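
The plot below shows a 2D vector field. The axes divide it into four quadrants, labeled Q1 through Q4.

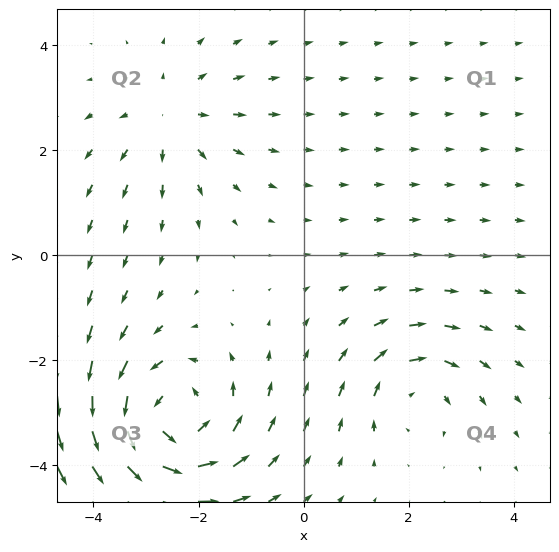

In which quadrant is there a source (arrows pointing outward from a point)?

Q2

The source sits at approximately (-2.6, 2.6), which lies in quadrant Q2. The divergence there is about +3, positive as expected for a source.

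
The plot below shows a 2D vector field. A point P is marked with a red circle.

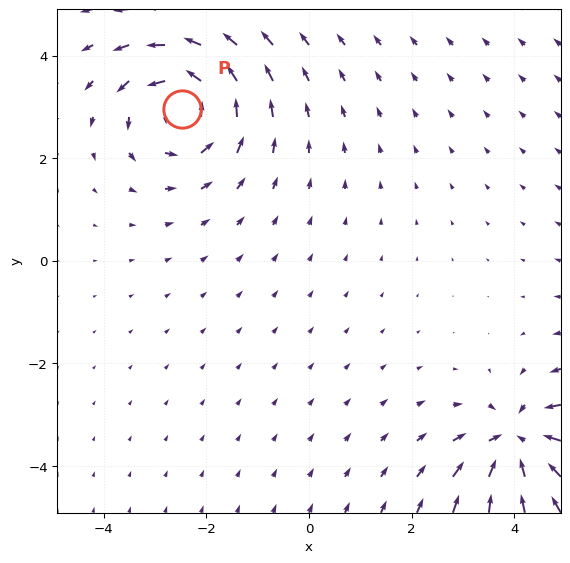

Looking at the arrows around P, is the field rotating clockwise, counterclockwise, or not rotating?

counterclockwise

Near P at (-2.5, 3.0) the arrows circulate counterclockwise. The curl (z-component) there is about +5; positive curl means counterclockwise rotation.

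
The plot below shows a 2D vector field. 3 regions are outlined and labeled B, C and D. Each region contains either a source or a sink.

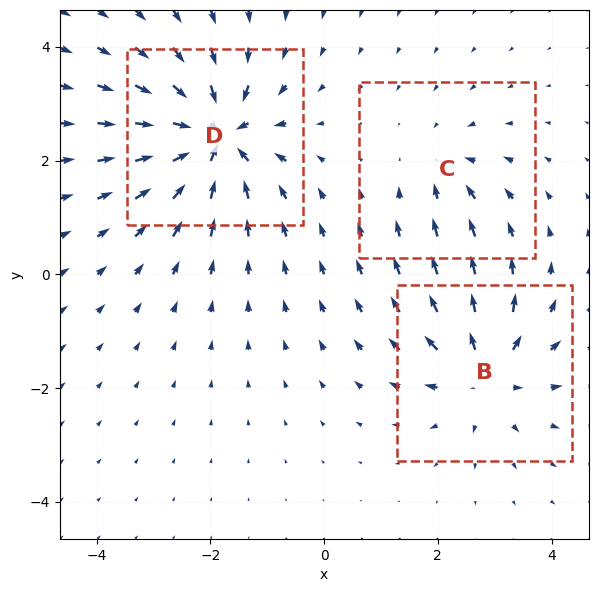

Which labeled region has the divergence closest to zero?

C

Divergence at each region's feature centre — B: about +4, C: about -2, D: about -6. Region C is closest to zero.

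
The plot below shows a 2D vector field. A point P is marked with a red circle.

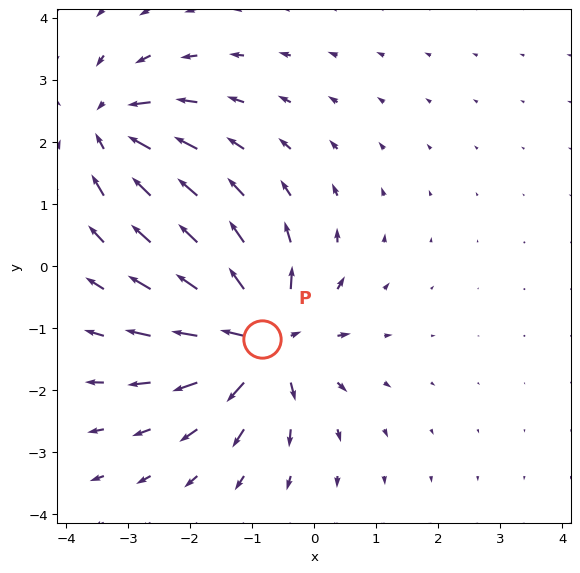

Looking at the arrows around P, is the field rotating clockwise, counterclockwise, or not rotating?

not rotating

Near P at (-0.8, -1.2) the arrows show no circulation. The curl there is ≈0.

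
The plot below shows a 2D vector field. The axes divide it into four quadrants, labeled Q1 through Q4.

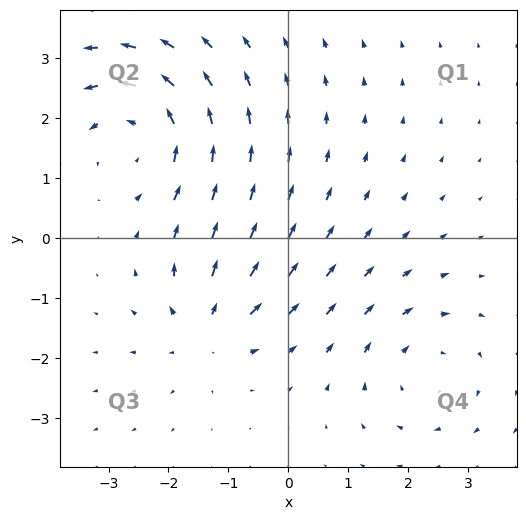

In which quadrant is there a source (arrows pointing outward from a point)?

Q3

The source sits at approximately (-1.4, -1.5), which lies in quadrant Q3. The divergence there is about +4, positive as expected for a source.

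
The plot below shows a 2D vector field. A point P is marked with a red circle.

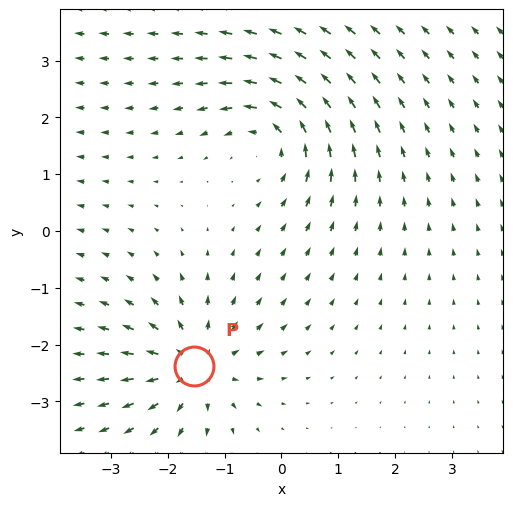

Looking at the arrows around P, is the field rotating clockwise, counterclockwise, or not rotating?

Near P at (-1.5, -2.4) the arrows show no circulation. The curl there is ≈0.

not rotating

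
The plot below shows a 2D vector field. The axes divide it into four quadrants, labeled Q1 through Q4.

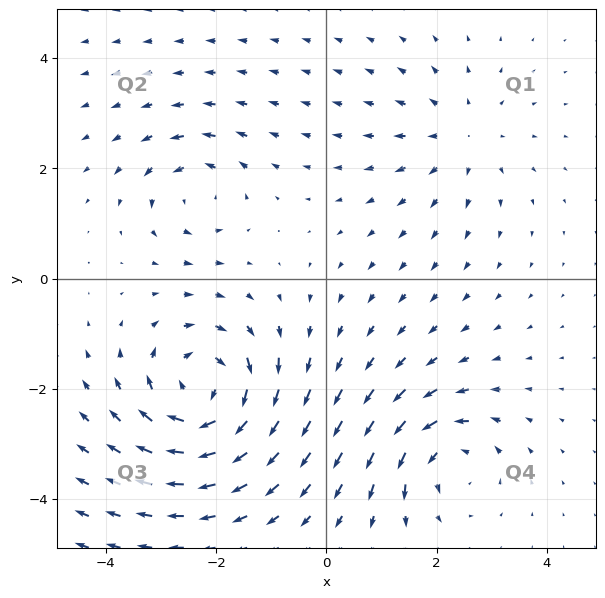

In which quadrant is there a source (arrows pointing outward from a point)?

Q1

The source sits at approximately (2.5, 2.6), which lies in quadrant Q1. The divergence there is about +3, positive as expected for a source.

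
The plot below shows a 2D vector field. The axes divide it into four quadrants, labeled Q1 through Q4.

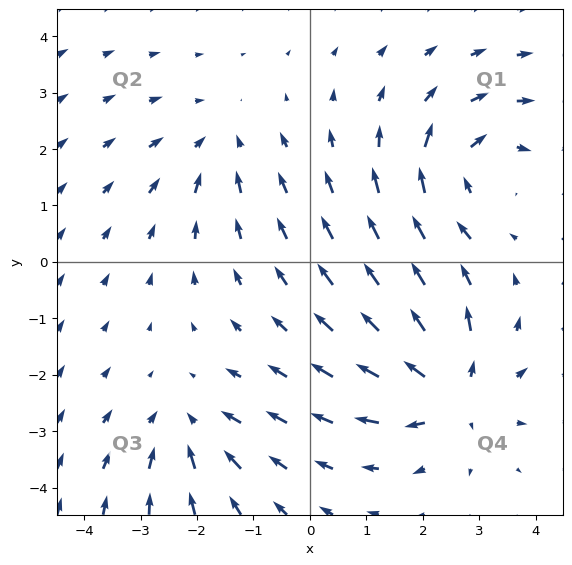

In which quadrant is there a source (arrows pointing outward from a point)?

The source sits at approximately (2.5, -2.3), which lies in quadrant Q4. The divergence there is about +6, positive as expected for a source.

Q4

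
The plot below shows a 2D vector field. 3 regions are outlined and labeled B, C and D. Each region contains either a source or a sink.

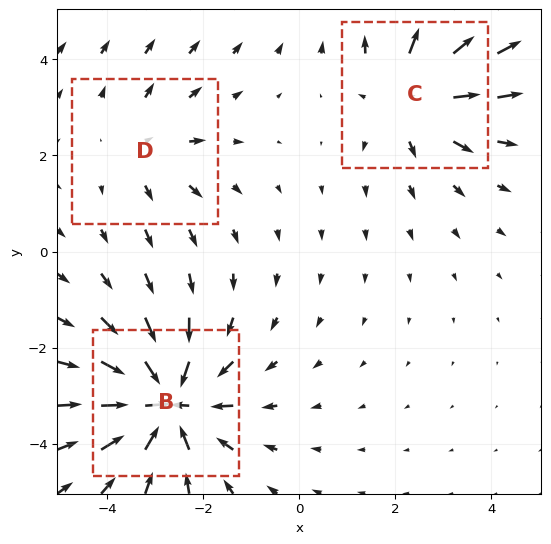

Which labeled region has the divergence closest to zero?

D

Divergence at each region's feature centre — B: about -5, C: about +3, D: about +2. Region D is closest to zero.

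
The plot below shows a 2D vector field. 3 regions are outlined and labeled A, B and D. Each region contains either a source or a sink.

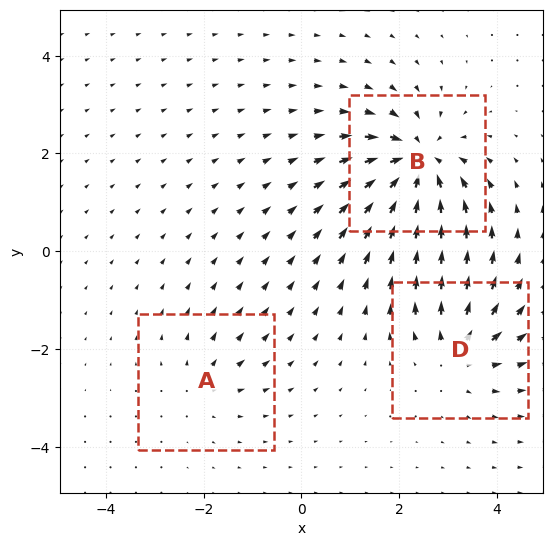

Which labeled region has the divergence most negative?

Divergence at each region's feature centre — A: about +2, B: about -6, D: about +4. Region B is most negative.

B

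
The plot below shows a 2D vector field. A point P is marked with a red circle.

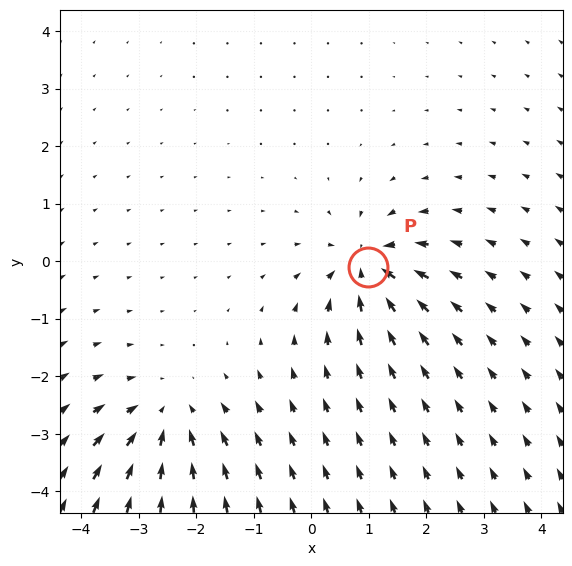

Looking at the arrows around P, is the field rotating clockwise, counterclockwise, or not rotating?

Near P at (1.0, -0.1) the arrows show no circulation. The curl there is ≈0.

not rotating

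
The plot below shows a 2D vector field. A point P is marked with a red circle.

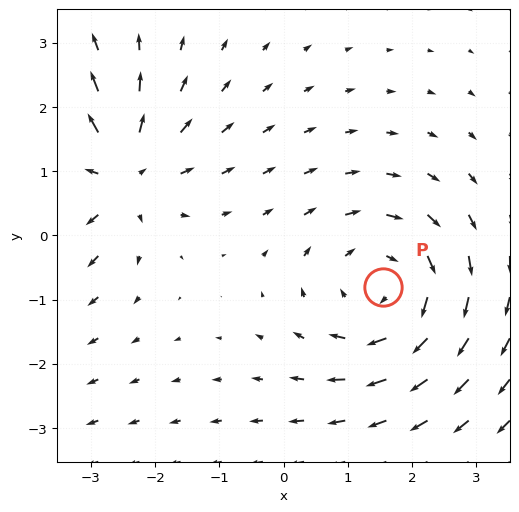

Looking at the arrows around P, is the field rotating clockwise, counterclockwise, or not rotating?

Near P at (1.6, -0.8) the arrows circulate clockwise. The curl (z-component) there is about -3; negative curl means clockwise rotation.

clockwise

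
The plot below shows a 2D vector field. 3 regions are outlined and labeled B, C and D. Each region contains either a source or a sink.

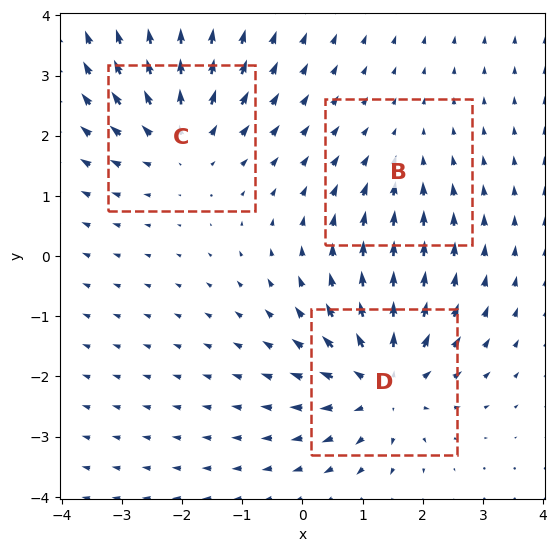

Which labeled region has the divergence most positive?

D

Divergence at each region's feature centre — B: about -2, C: about +4, D: about +5. Region D is most positive.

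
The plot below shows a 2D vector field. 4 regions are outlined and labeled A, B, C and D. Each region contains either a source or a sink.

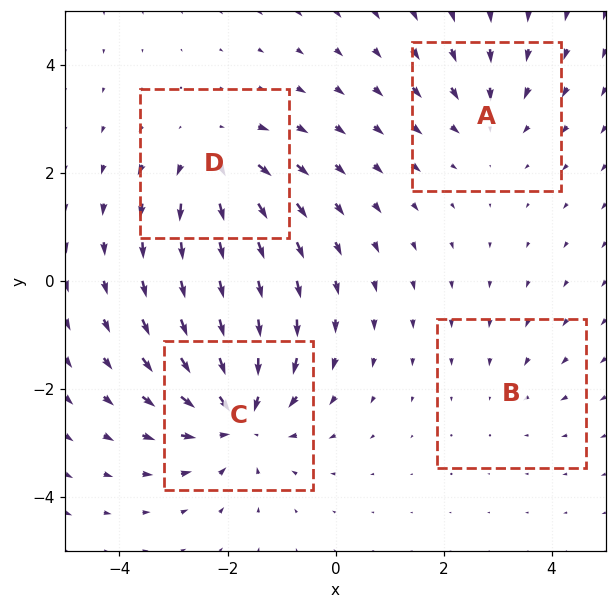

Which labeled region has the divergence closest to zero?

B

Divergence at each region's feature centre — A: about -3, B: about -2, C: about -6, D: about +4. Region B is closest to zero.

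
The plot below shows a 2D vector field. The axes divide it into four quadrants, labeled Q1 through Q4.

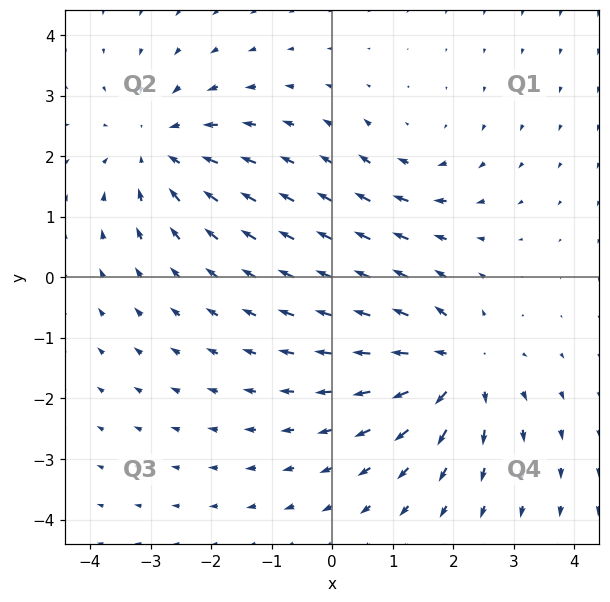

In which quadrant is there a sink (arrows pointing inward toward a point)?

Q2

The sink sits at approximately (-2.9, 2.1), which lies in quadrant Q2. The divergence there is about -4, negative as expected for a sink.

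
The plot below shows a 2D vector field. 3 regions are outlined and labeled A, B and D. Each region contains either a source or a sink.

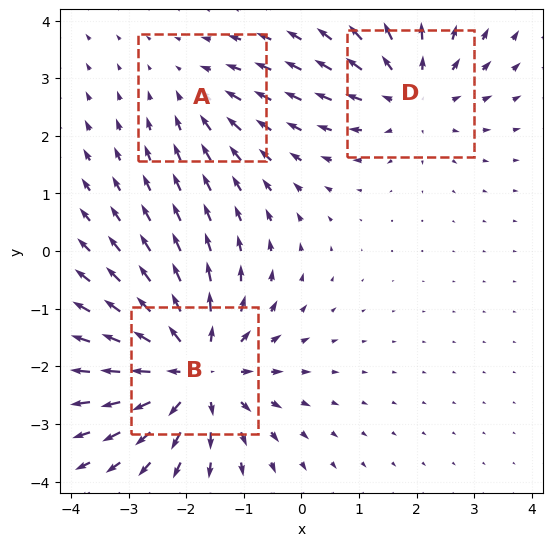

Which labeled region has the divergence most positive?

Divergence at each region's feature centre — A: about -2, B: about +5, D: about +3. Region B is most positive.

B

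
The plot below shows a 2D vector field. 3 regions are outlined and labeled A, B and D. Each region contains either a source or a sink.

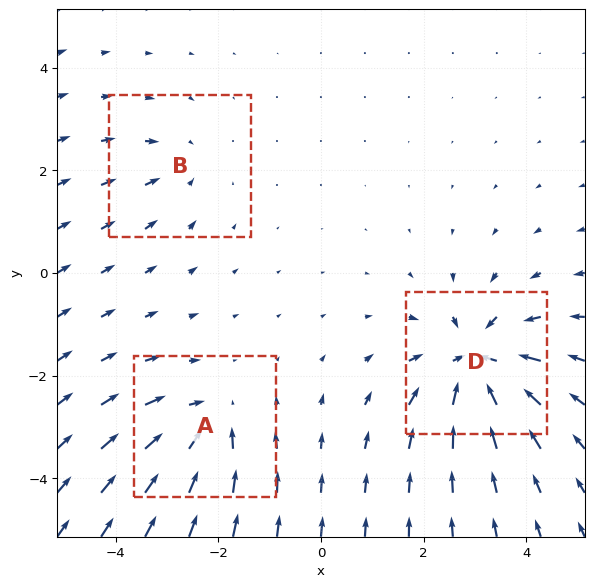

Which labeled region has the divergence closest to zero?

B

Divergence at each region's feature centre — A: about -4, B: about -2, D: about -6. Region B is closest to zero.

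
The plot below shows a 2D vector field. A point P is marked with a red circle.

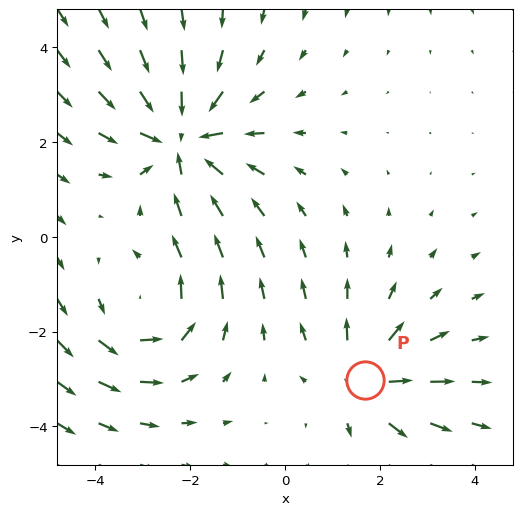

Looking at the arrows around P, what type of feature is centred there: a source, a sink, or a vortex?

At P (1.7, -3.0) the arrows spread outward. Divergence about +4, curl ≈0 — positive divergence with near-zero curl is a source.

source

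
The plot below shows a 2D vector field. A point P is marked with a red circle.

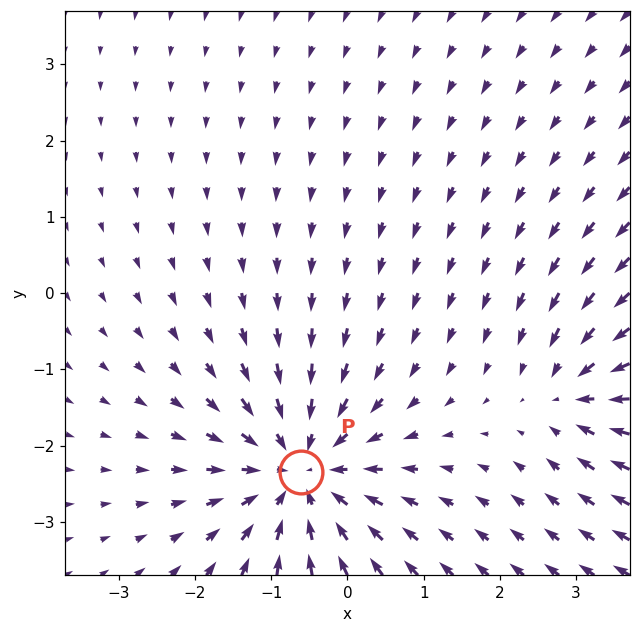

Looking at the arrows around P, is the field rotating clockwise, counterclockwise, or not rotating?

not rotating

Near P at (-0.6, -2.4) the arrows show no circulation. The curl there is ≈0.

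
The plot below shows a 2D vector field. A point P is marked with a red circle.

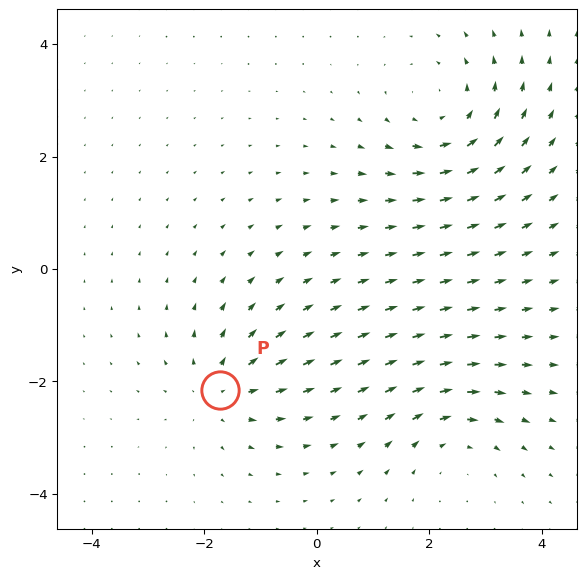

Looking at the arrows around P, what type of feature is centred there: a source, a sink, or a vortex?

source

At P (-1.7, -2.1) the arrows spread outward. Divergence about +4, curl ≈0 — positive divergence with near-zero curl is a source.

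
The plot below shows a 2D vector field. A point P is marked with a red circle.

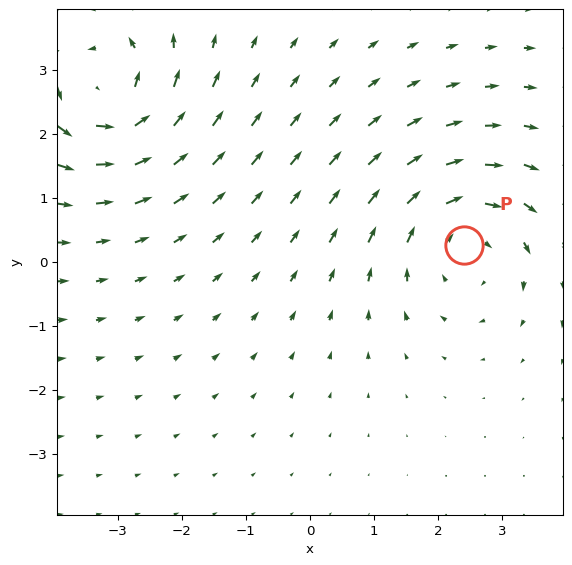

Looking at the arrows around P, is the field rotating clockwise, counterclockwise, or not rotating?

Near P at (2.4, 0.3) the arrows circulate clockwise. The curl (z-component) there is about -4; negative curl means clockwise rotation.

clockwise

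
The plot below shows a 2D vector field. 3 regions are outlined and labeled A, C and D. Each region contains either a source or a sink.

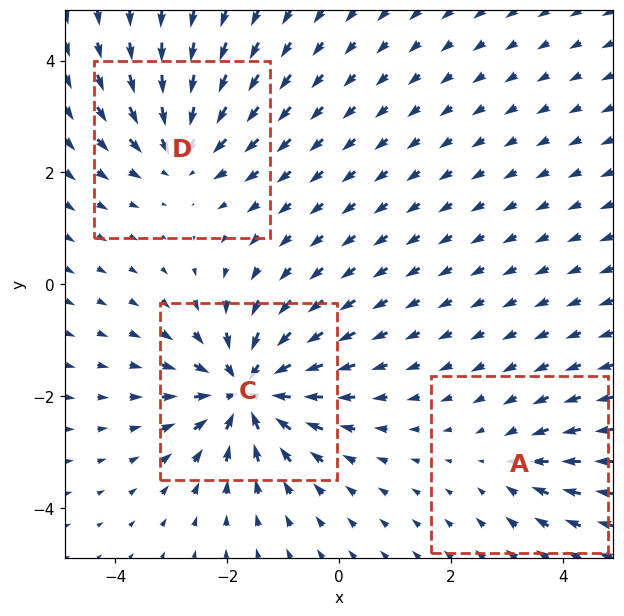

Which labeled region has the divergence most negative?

C

Divergence at each region's feature centre — A: about -2, C: about -6, D: about -4. Region C is most negative.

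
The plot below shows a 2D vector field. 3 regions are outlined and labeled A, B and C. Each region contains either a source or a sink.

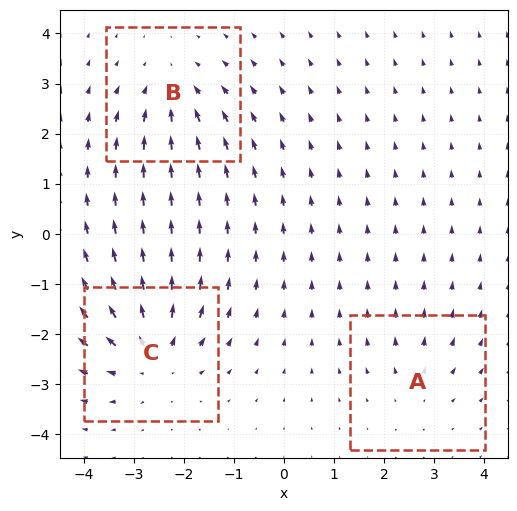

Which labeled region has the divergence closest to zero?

Divergence at each region's feature centre — A: about +2, B: about -3, C: about +5. Region A is closest to zero.

A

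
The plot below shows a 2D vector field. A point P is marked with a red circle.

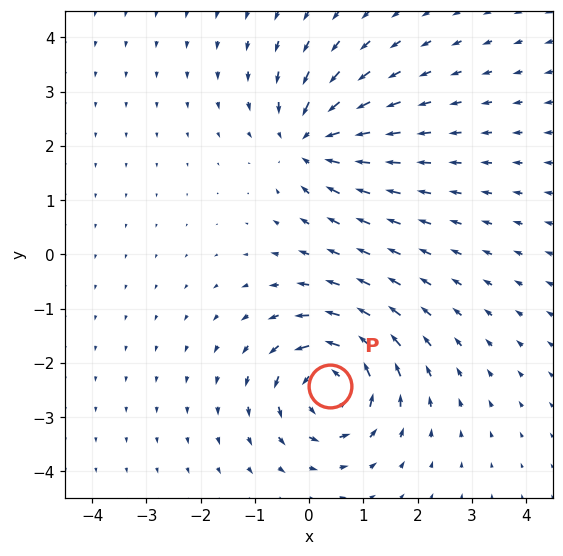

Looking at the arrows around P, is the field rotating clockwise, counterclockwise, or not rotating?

Near P at (0.4, -2.4) the arrows circulate counterclockwise. The curl (z-component) there is about +6; positive curl means counterclockwise rotation.

counterclockwise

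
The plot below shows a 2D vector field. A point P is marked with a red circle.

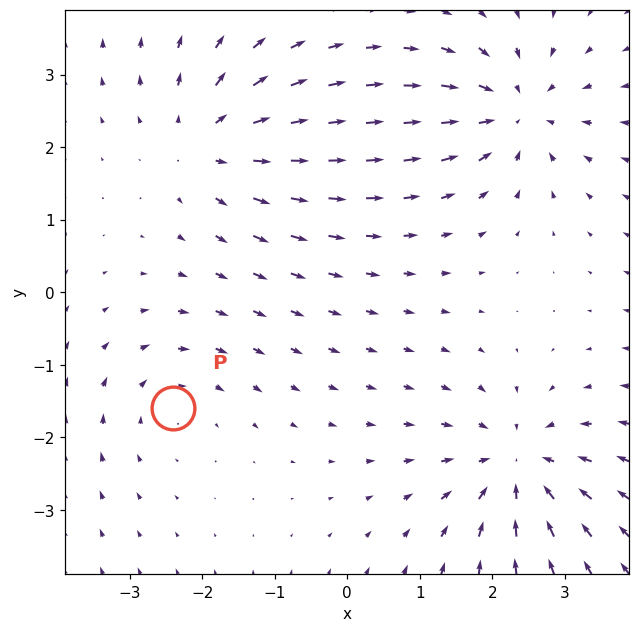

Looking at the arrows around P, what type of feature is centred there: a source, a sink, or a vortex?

vortex

At P (-2.4, -1.6) the arrows circulate clockwise. Divergence ≈0, curl about -3 — near-zero divergence with nonzero curl is a vortex.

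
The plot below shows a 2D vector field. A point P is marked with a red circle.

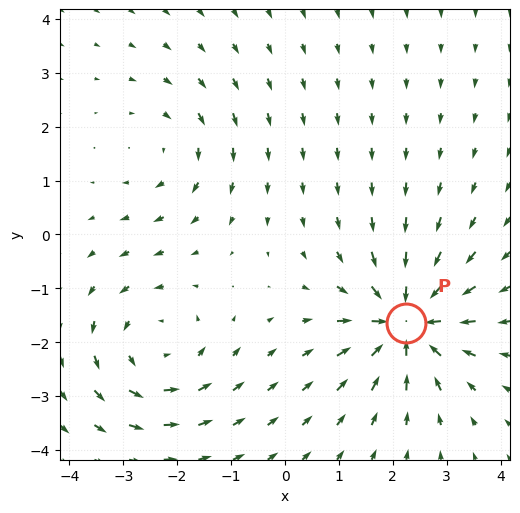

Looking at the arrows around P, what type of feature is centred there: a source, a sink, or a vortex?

sink

At P (2.2, -1.6) the arrows converge inward. Divergence about -7, curl ≈0 — negative divergence with near-zero curl is a sink.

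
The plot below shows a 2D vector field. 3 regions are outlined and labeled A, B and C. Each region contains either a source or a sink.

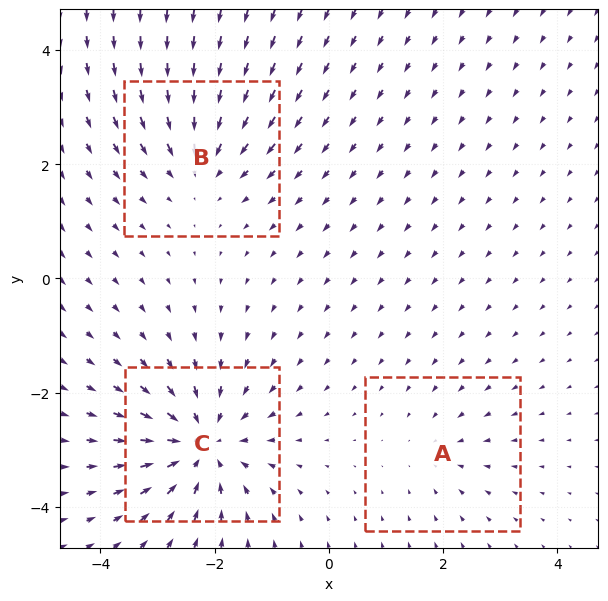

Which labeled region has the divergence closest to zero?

Divergence at each region's feature centre — A: about -2, B: about -4, C: about -6. Region A is closest to zero.

A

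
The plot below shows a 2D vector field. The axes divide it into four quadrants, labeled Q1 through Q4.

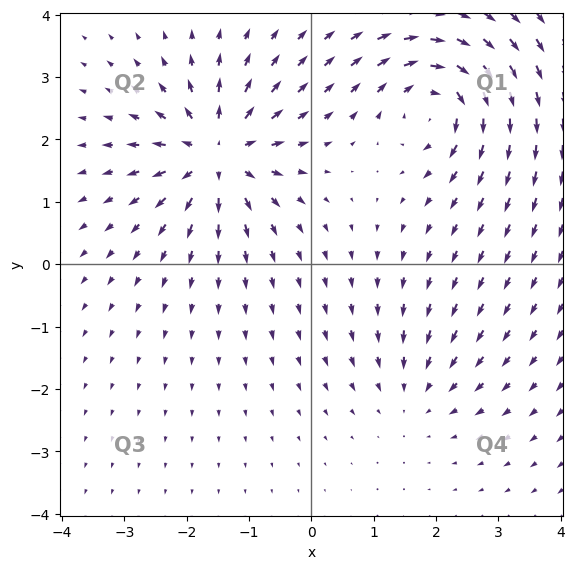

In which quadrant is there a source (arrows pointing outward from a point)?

Q2

The source sits at approximately (-1.5, 1.8), which lies in quadrant Q2. The divergence there is about +6, positive as expected for a source.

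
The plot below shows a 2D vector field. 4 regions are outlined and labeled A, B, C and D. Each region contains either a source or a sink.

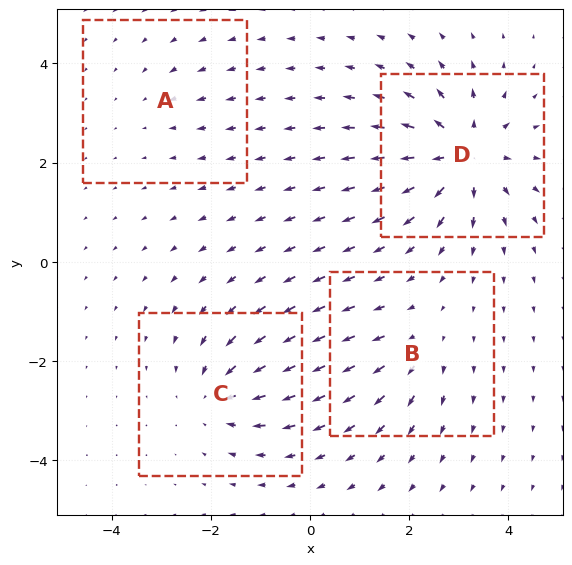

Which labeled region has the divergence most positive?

D

Divergence at each region's feature centre — A: about -2, B: about +3, C: about -5, D: about +8. Region D is most positive.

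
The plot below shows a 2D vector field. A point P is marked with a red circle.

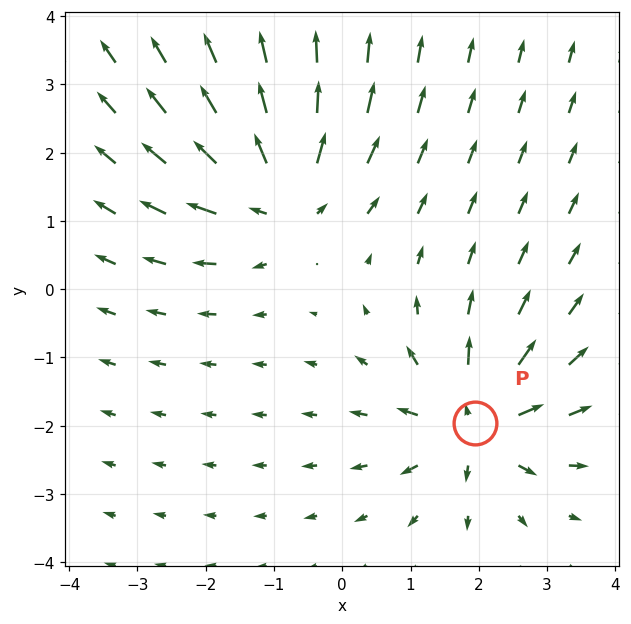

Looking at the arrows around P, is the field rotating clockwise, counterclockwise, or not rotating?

Near P at (1.9, -2.0) the arrows show no circulation. The curl there is ≈0.

not rotating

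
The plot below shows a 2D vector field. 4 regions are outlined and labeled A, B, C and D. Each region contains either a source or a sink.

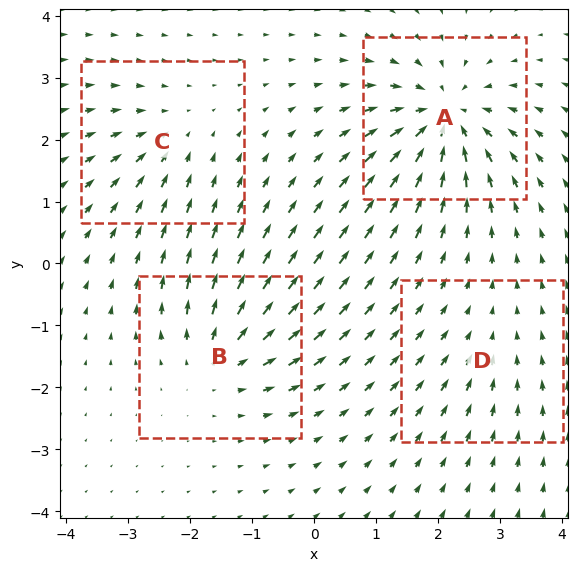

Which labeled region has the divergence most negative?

A

Divergence at each region's feature centre — A: about -9, B: about +6, C: about -4, D: about -2. Region A is most negative.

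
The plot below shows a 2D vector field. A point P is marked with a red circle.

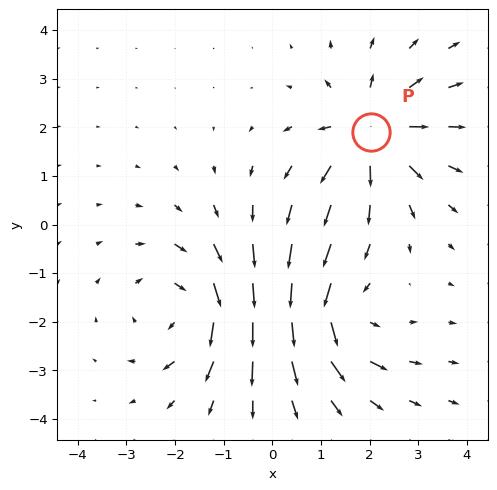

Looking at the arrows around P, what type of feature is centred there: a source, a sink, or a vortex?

At P (2.0, 1.9) the arrows spread outward. Divergence about +4, curl ≈0 — positive divergence with near-zero curl is a source.

source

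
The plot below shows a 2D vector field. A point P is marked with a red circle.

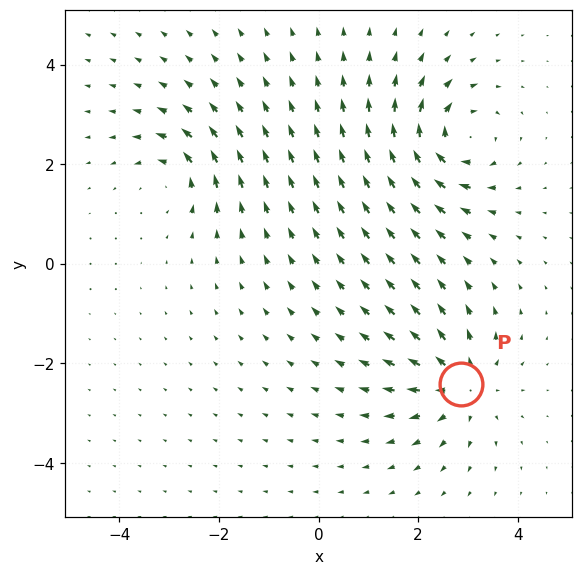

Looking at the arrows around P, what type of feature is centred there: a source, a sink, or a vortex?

source

At P (2.9, -2.4) the arrows spread outward. Divergence about +4, curl ≈0 — positive divergence with near-zero curl is a source.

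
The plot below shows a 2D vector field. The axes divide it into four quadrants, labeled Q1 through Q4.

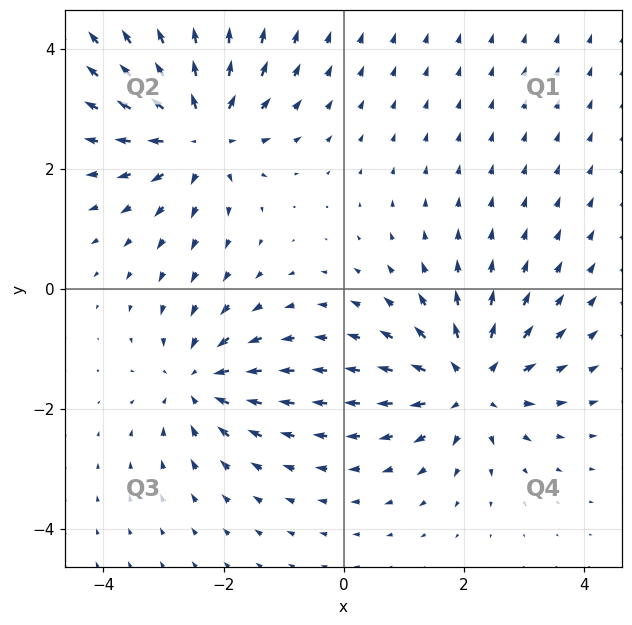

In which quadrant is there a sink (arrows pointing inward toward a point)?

Q3

The sink sits at approximately (-2.4, -1.5), which lies in quadrant Q3. The divergence there is about -4, negative as expected for a sink.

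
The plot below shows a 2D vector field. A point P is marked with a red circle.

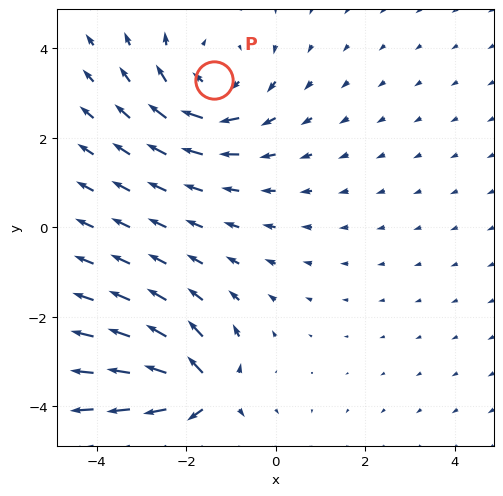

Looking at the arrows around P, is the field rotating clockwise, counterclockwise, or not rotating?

clockwise

Near P at (-1.4, 3.3) the arrows circulate clockwise. The curl (z-component) there is about -3; negative curl means clockwise rotation.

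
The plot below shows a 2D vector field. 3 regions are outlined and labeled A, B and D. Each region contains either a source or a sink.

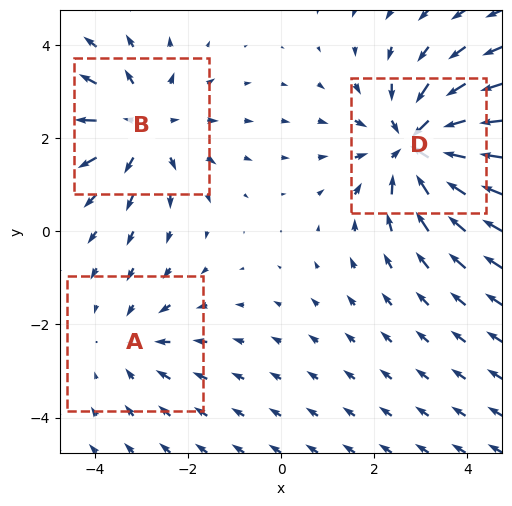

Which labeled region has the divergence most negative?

D

Divergence at each region's feature centre — A: about -2, B: about +3, D: about -4. Region D is most negative.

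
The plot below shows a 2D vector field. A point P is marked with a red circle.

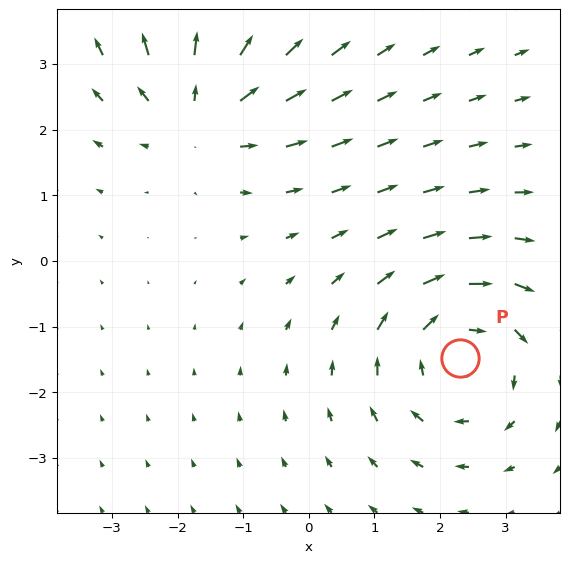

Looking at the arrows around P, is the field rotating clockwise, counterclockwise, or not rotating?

Near P at (2.3, -1.5) the arrows circulate clockwise. The curl (z-component) there is about -3; negative curl means clockwise rotation.

clockwise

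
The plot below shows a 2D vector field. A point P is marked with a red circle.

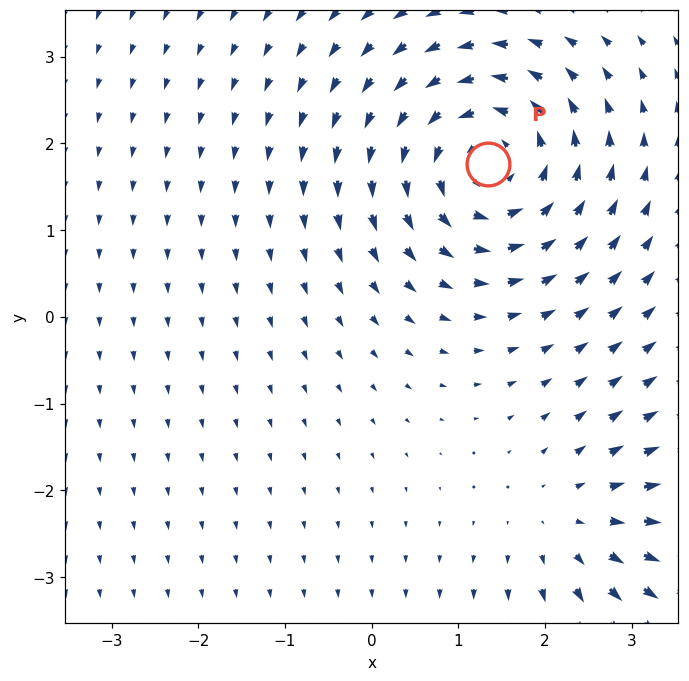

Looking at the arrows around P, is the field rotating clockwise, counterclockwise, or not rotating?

counterclockwise

Near P at (1.3, 1.8) the arrows circulate counterclockwise. The curl (z-component) there is about +5; positive curl means counterclockwise rotation.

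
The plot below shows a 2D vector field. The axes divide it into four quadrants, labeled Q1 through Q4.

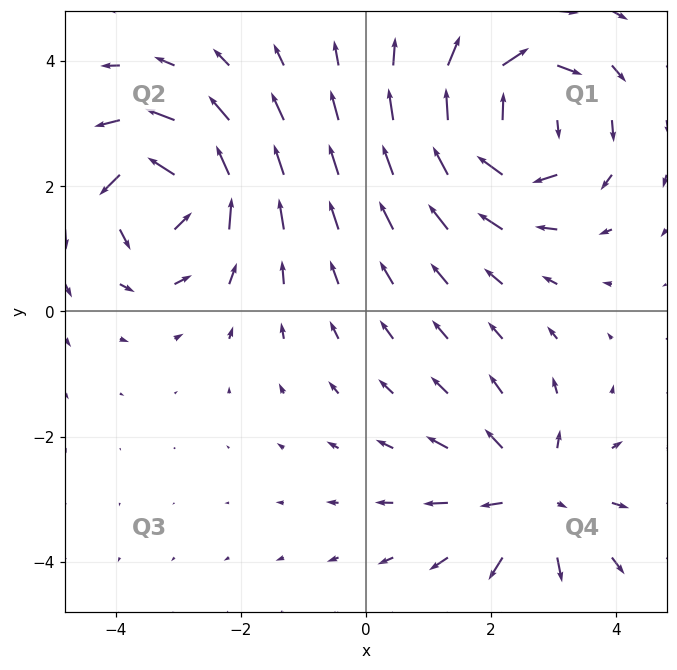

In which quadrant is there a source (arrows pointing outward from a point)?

Q4

The source sits at approximately (2.7, -3.0), which lies in quadrant Q4. The divergence there is about +4, positive as expected for a source.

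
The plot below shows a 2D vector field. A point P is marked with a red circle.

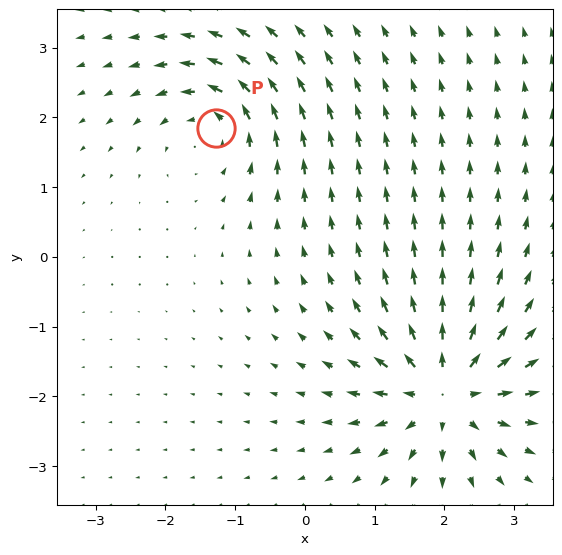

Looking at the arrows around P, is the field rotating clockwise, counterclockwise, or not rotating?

counterclockwise

Near P at (-1.3, 1.9) the arrows circulate counterclockwise. The curl (z-component) there is about +4; positive curl means counterclockwise rotation.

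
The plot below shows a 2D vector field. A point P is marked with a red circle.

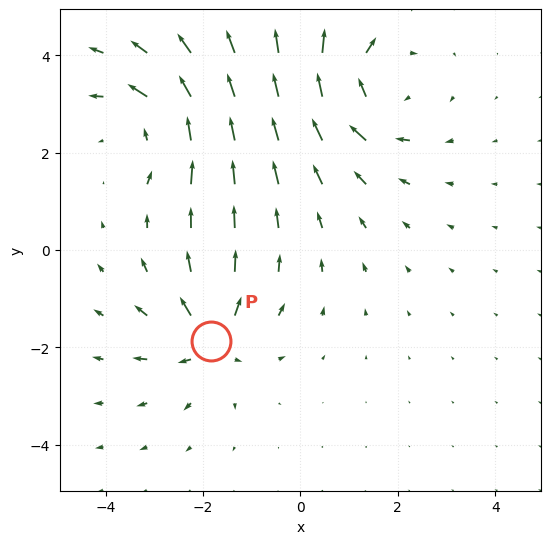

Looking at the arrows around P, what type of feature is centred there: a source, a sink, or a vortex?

At P (-1.8, -1.9) the arrows spread outward. Divergence about +5, curl ≈0 — positive divergence with near-zero curl is a source.

source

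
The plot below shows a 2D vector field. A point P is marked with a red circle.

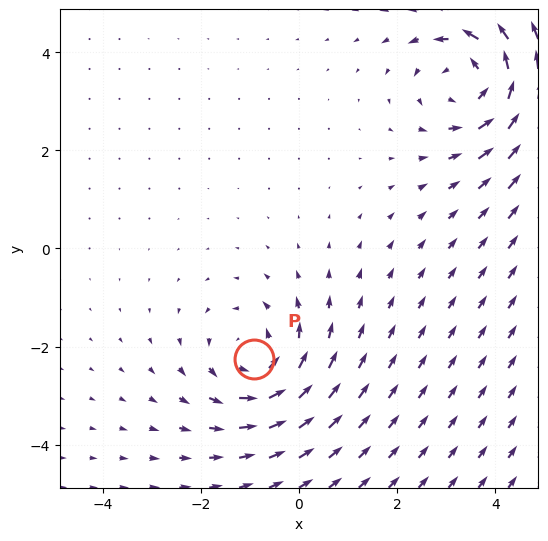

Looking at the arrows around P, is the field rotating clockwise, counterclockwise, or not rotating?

Near P at (-0.9, -2.3) the arrows circulate counterclockwise. The curl (z-component) there is about +3; positive curl means counterclockwise rotation.

counterclockwise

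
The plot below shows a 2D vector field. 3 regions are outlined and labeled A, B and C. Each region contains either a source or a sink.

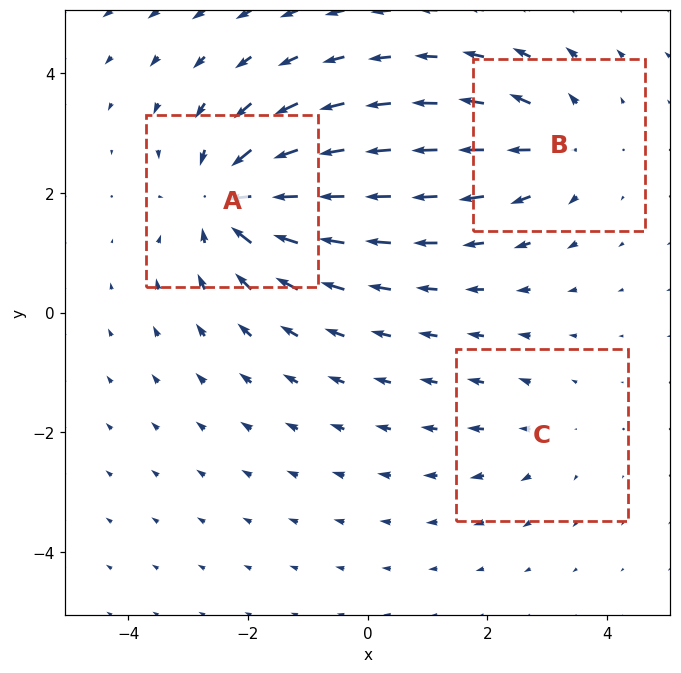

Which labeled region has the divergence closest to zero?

Divergence at each region's feature centre — A: about -5, B: about +3, C: about +2. Region C is closest to zero.

C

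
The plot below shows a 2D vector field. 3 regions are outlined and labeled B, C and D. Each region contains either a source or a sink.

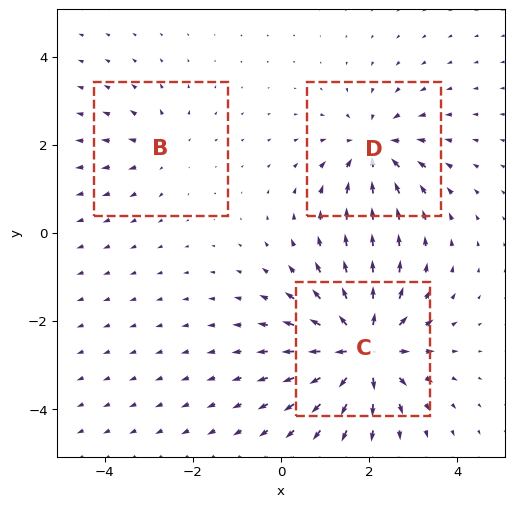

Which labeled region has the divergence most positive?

Divergence at each region's feature centre — B: about +2, C: about +6, D: about -4. Region C is most positive.

C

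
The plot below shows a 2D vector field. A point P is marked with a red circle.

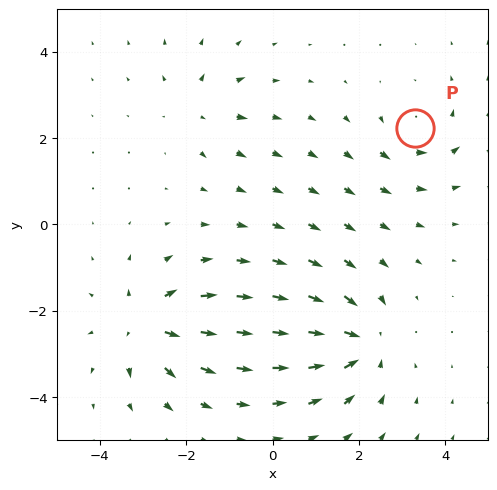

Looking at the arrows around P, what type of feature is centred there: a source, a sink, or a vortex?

At P (3.3, 2.2) the arrows circulate counterclockwise. Divergence ≈0, curl about +3 — near-zero divergence with nonzero curl is a vortex.

vortex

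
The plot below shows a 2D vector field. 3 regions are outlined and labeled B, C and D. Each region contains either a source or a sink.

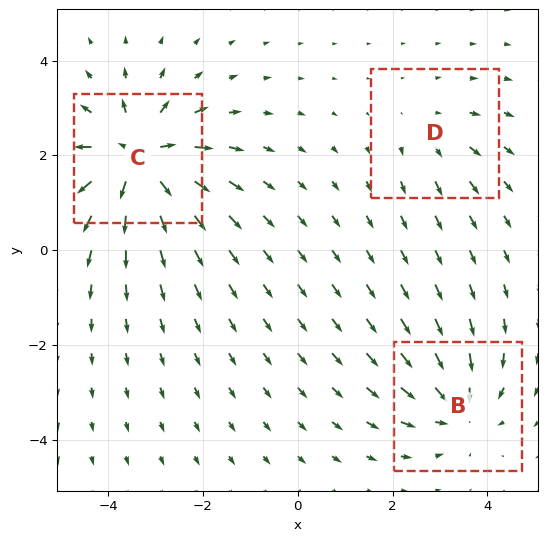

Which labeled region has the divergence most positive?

C

Divergence at each region's feature centre — B: about -4, C: about +6, D: about +2. Region C is most positive.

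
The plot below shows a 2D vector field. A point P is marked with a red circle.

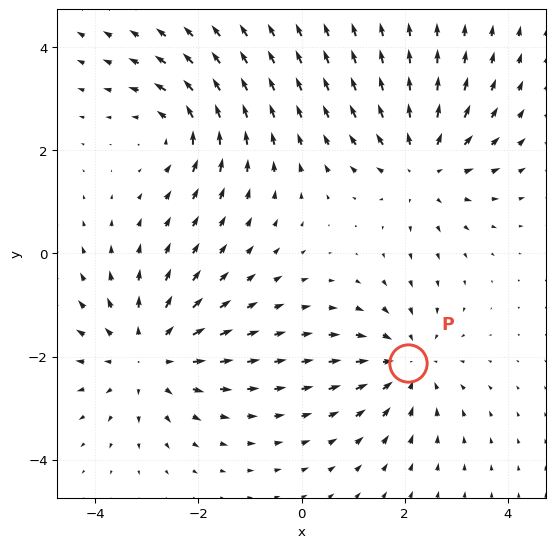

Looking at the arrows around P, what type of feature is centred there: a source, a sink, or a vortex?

At P (2.1, -2.1) the arrows converge inward. Divergence about -4, curl ≈0 — negative divergence with near-zero curl is a sink.

sink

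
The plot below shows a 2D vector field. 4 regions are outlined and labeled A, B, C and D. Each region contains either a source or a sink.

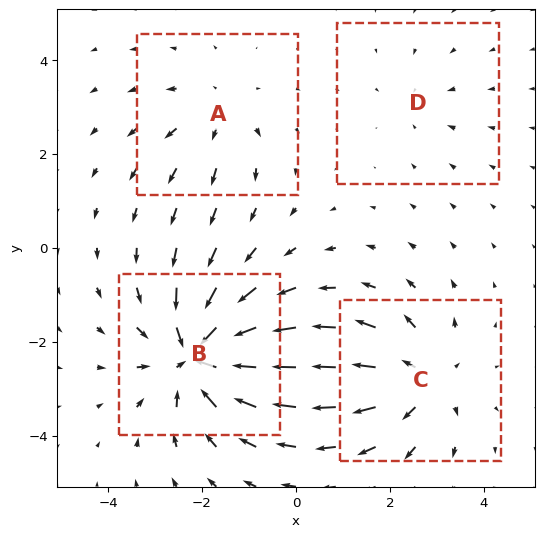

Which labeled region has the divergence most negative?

Divergence at each region's feature centre — A: about +3, B: about -7, C: about +5, D: about -2. Region B is most negative.

B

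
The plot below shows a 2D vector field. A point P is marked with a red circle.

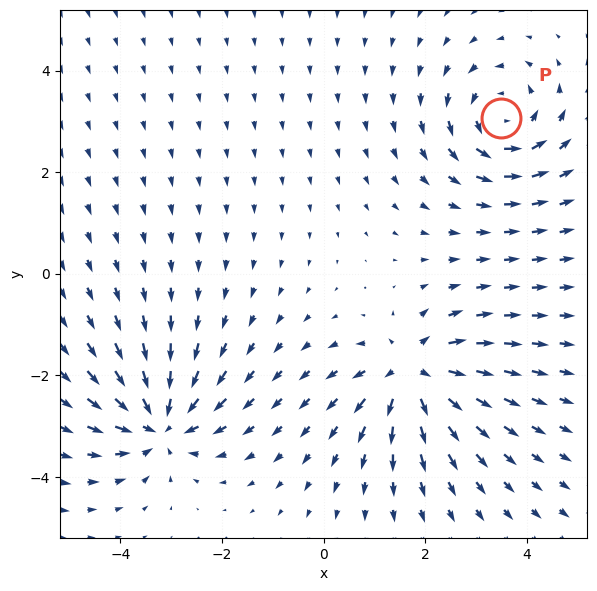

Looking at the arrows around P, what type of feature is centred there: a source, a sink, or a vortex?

At P (3.5, 3.1) the arrows circulate counterclockwise. Divergence ≈0, curl about +5 — near-zero divergence with nonzero curl is a vortex.

vortex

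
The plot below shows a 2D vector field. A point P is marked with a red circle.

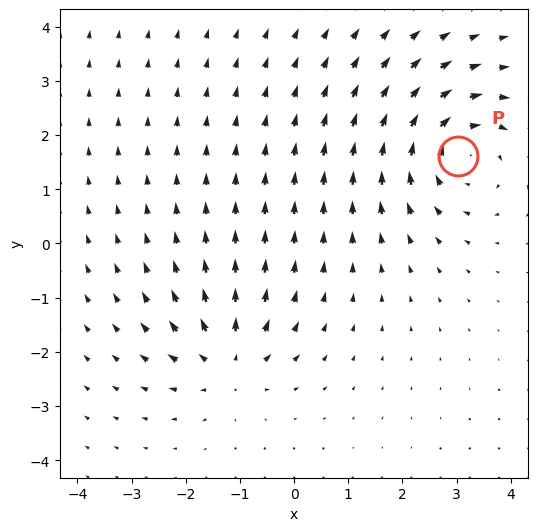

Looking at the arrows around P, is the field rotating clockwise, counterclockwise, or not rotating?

clockwise

Near P at (3.0, 1.6) the arrows circulate clockwise. The curl (z-component) there is about -3; negative curl means clockwise rotation.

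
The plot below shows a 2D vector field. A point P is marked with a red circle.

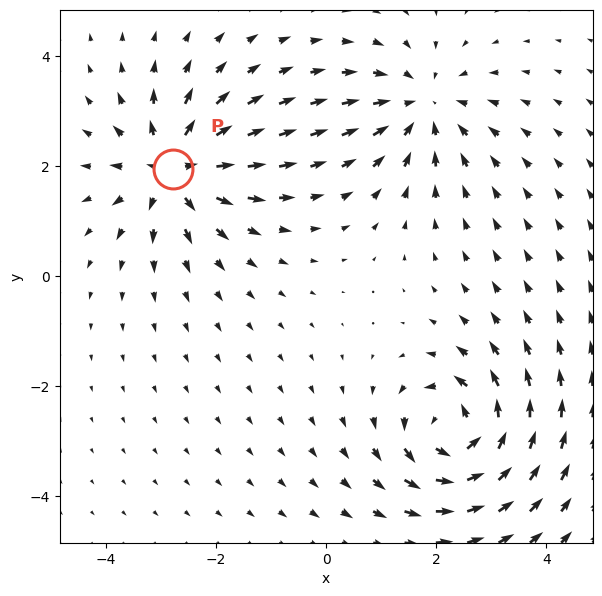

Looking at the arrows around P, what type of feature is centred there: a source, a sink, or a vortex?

source

At P (-2.8, 1.9) the arrows spread outward. Divergence about +5, curl ≈0 — positive divergence with near-zero curl is a source.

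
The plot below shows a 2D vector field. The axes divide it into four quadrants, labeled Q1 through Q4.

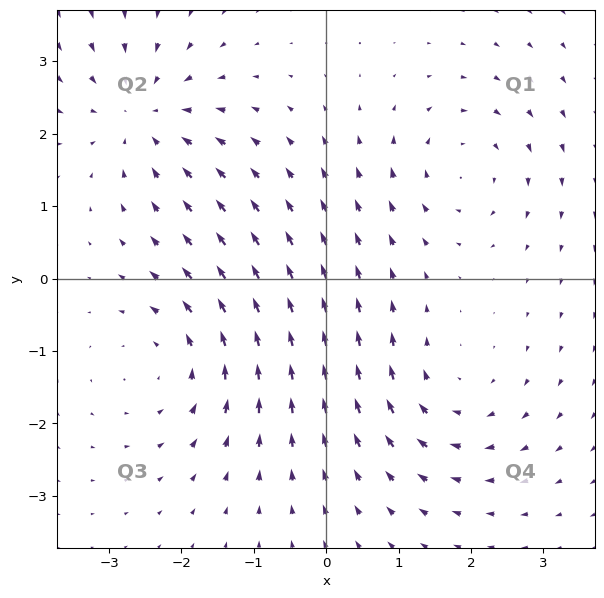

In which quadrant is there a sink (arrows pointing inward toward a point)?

Q2

The sink sits at approximately (-2.5, 2.3), which lies in quadrant Q2. The divergence there is about -5, negative as expected for a sink.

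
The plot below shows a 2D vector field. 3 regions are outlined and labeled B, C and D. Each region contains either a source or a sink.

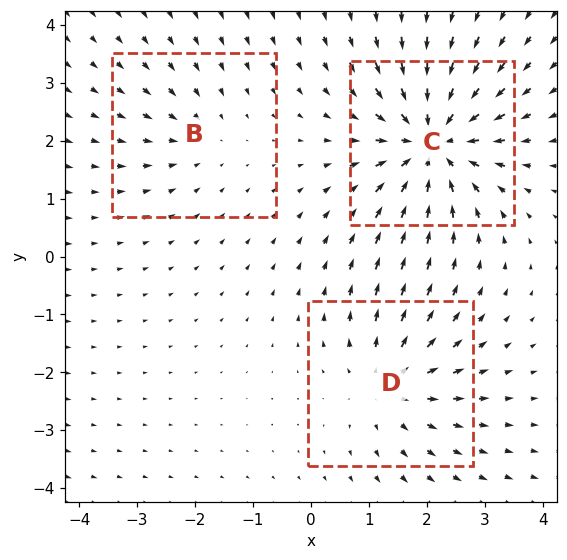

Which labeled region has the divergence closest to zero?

Divergence at each region's feature centre — B: about -2, C: about -5, D: about +3. Region B is closest to zero.

B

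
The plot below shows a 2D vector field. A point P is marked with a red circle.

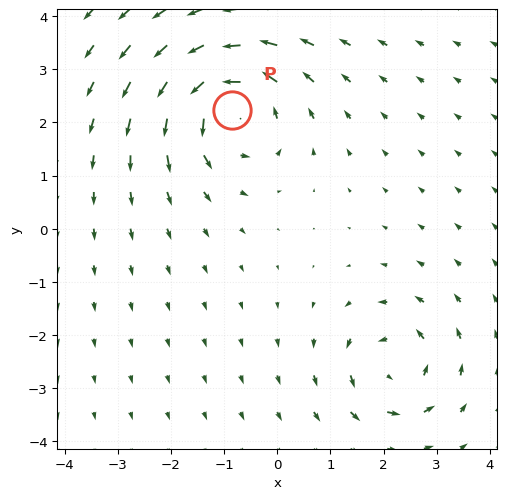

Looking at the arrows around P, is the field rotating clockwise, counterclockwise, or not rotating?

Near P at (-0.8, 2.2) the arrows circulate counterclockwise. The curl (z-component) there is about +5; positive curl means counterclockwise rotation.

counterclockwise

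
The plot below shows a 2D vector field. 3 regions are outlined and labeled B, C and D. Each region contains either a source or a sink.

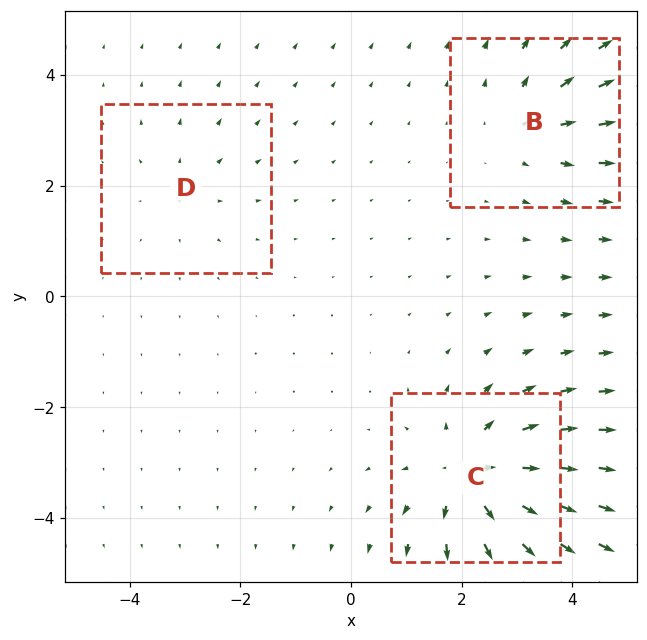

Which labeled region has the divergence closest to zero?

Divergence at each region's feature centre — B: about +3, C: about +5, D: about +2. Region D is closest to zero.

D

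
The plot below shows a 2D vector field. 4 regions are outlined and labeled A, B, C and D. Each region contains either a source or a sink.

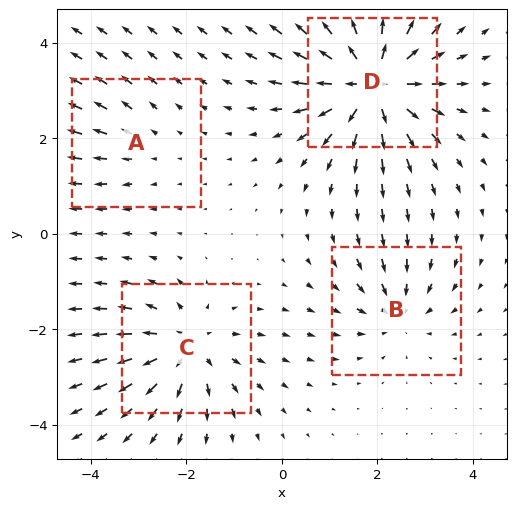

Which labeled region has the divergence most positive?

Divergence at each region's feature centre — A: about +2, B: about -4, C: about +5, D: about +8. Region D is most positive.

D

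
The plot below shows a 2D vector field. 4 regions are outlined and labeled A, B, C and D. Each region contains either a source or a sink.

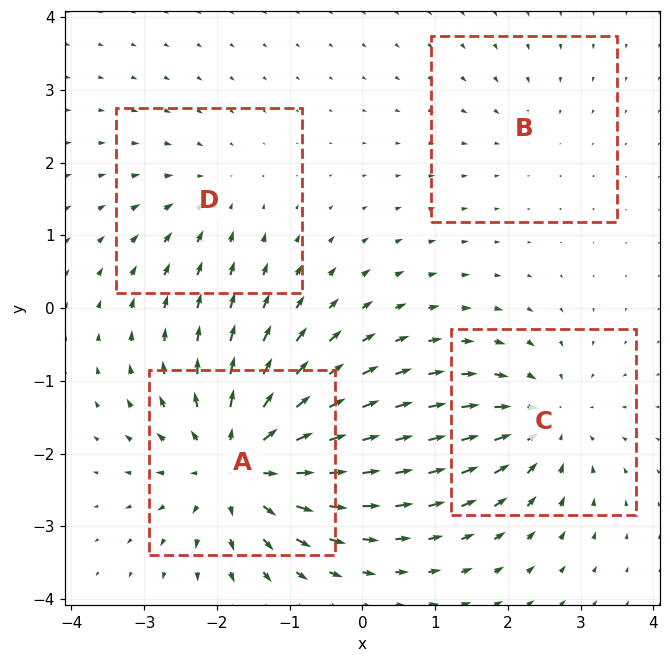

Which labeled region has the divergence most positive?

A

Divergence at each region's feature centre — A: about +8, B: about -2, C: about -5, D: about -3. Region A is most positive.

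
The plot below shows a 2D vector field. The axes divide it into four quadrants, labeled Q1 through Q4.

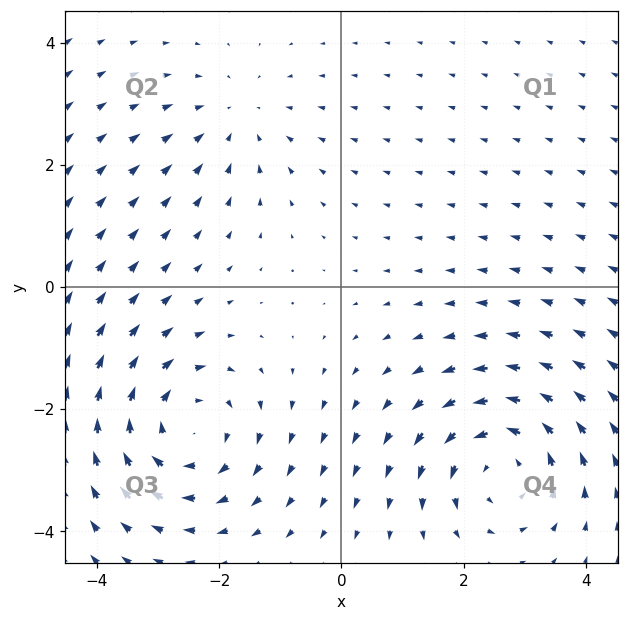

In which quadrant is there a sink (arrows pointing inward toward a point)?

Q2

The sink sits at approximately (-1.7, 2.8), which lies in quadrant Q2. The divergence there is about -2, negative as expected for a sink.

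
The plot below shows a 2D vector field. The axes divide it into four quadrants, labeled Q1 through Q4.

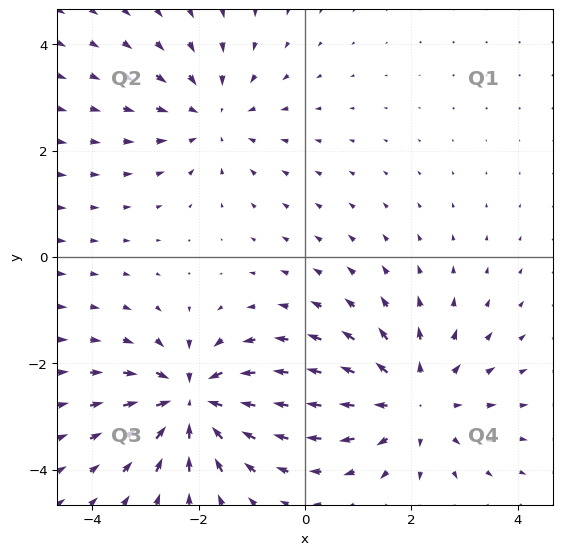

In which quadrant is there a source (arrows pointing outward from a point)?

Q4

The source sits at approximately (2.0, -2.7), which lies in quadrant Q4. The divergence there is about +4, positive as expected for a source.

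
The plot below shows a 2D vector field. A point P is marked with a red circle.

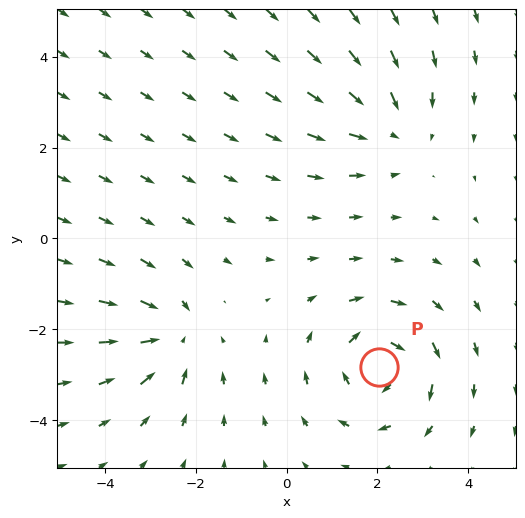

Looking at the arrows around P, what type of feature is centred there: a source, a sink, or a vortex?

At P (2.0, -2.8) the arrows circulate clockwise. Divergence ≈0, curl about -5 — near-zero divergence with nonzero curl is a vortex.

vortex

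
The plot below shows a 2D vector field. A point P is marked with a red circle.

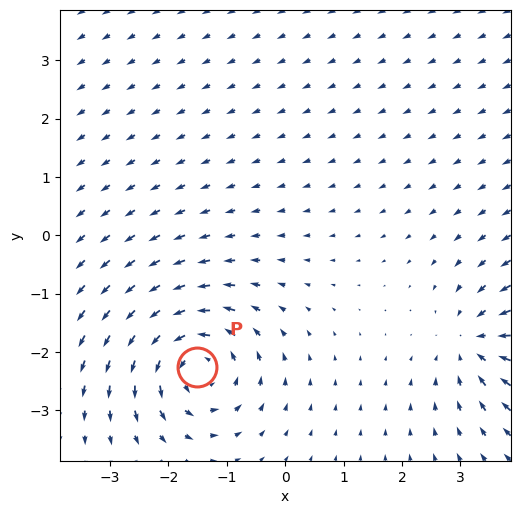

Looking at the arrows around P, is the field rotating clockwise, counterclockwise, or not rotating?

Near P at (-1.5, -2.3) the arrows circulate counterclockwise. The curl (z-component) there is about +6; positive curl means counterclockwise rotation.

counterclockwise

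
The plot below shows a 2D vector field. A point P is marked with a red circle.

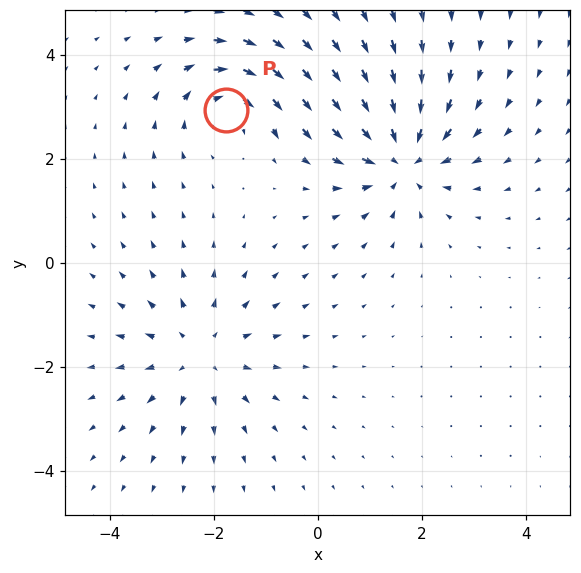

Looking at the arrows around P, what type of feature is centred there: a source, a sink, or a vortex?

At P (-1.8, 2.9) the arrows circulate clockwise. Divergence ≈0, curl about -4 — near-zero divergence with nonzero curl is a vortex.

vortex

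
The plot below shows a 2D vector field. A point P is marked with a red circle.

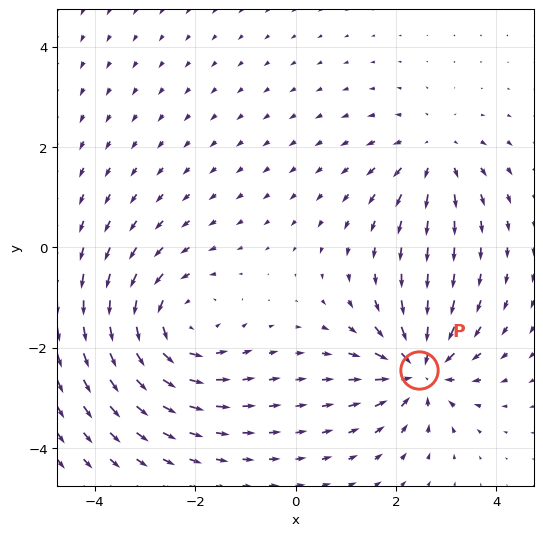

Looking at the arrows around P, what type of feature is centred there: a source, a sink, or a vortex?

At P (2.5, -2.4) the arrows converge inward. Divergence about -5, curl ≈0 — negative divergence with near-zero curl is a sink.

sink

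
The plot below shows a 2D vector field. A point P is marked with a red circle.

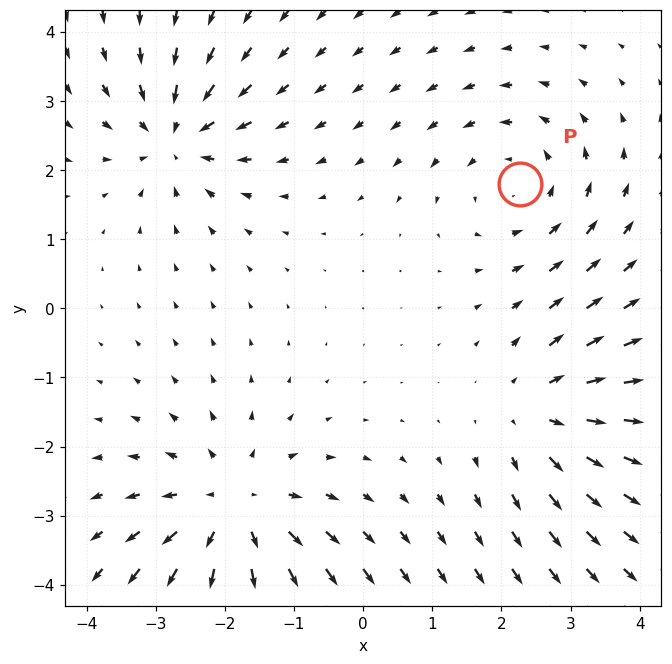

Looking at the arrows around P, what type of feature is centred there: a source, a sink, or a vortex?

At P (2.3, 1.8) the arrows circulate counterclockwise. Divergence ≈0, curl about +3 — near-zero divergence with nonzero curl is a vortex.

vortex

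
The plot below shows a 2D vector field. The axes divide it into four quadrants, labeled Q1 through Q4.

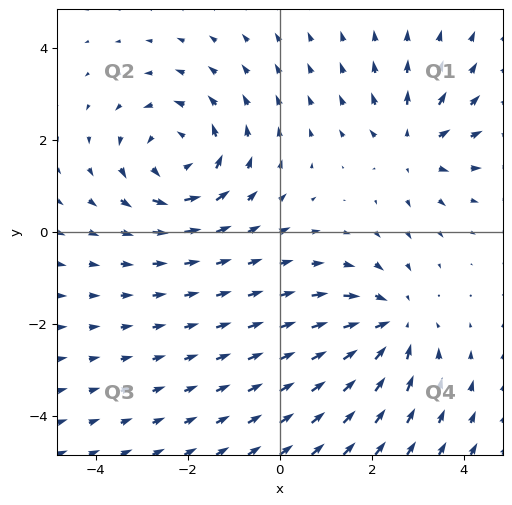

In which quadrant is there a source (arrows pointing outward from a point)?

Q1

The source sits at approximately (2.9, 1.9), which lies in quadrant Q1. The divergence there is about +3, positive as expected for a source.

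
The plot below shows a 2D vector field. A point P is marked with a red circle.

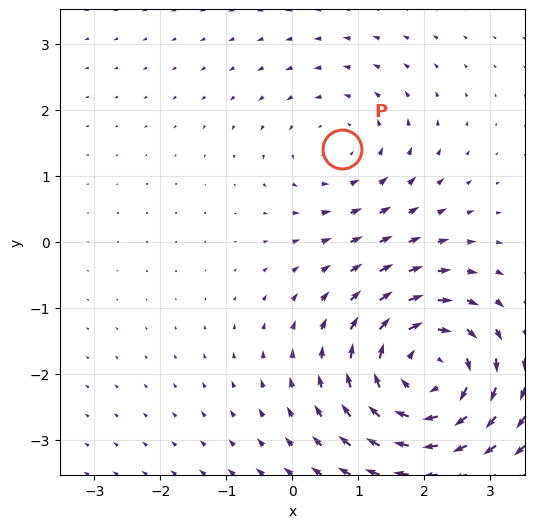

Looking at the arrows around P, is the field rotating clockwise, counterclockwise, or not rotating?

counterclockwise

Near P at (0.7, 1.4) the arrows circulate counterclockwise. The curl (z-component) there is about +2; positive curl means counterclockwise rotation.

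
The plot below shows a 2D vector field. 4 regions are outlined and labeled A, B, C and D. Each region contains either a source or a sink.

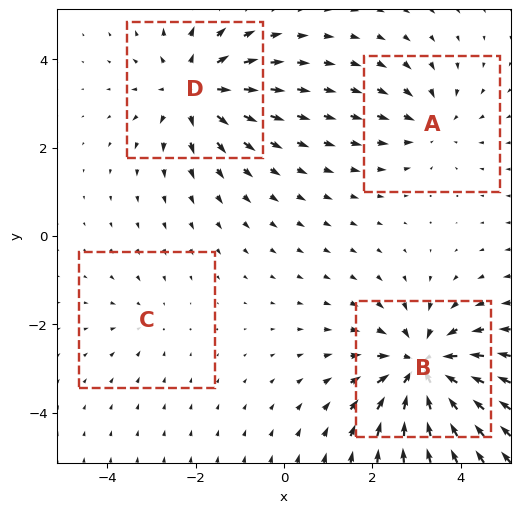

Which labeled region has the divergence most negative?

Divergence at each region's feature centre — A: about -3, B: about -7, C: about -2, D: about +5. Region B is most negative.

B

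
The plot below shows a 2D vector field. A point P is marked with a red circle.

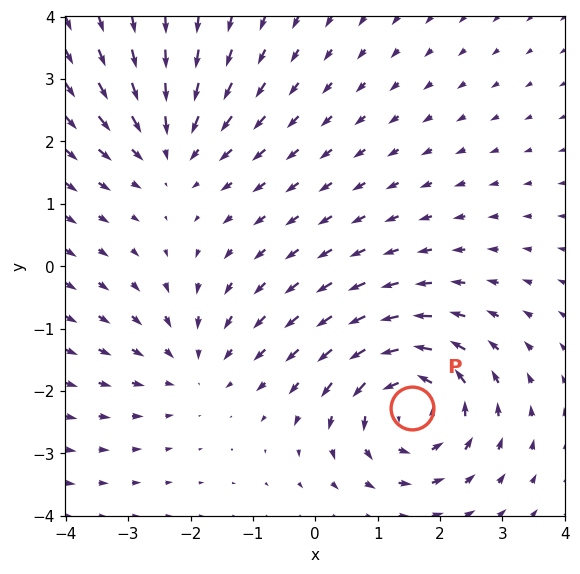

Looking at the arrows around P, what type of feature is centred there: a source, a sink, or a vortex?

vortex

At P (1.5, -2.3) the arrows circulate counterclockwise. Divergence ≈0, curl about +5 — near-zero divergence with nonzero curl is a vortex.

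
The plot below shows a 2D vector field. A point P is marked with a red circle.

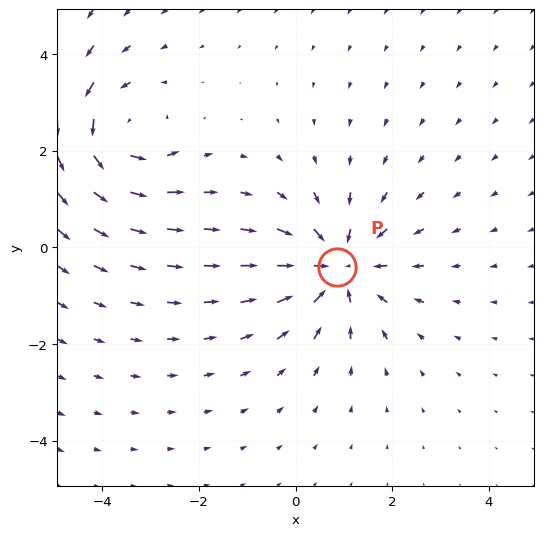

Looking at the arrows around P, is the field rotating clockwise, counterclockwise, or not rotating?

not rotating

Near P at (0.9, -0.4) the arrows show no circulation. The curl there is ≈0.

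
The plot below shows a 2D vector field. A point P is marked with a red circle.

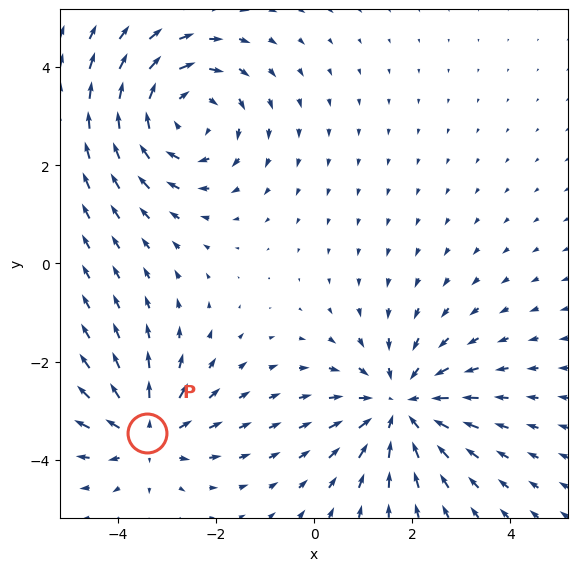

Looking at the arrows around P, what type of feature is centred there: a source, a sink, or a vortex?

At P (-3.4, -3.4) the arrows spread outward. Divergence about +3, curl ≈0 — positive divergence with near-zero curl is a source.

source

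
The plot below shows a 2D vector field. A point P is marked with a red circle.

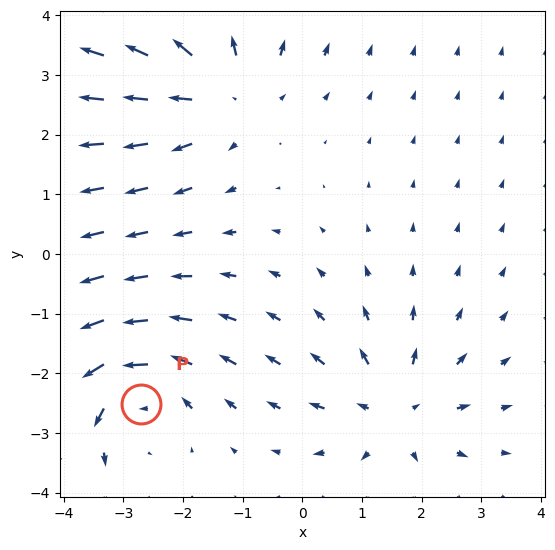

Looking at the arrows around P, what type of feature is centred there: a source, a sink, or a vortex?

vortex

At P (-2.7, -2.5) the arrows circulate counterclockwise. Divergence ≈0, curl about +3 — near-zero divergence with nonzero curl is a vortex.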